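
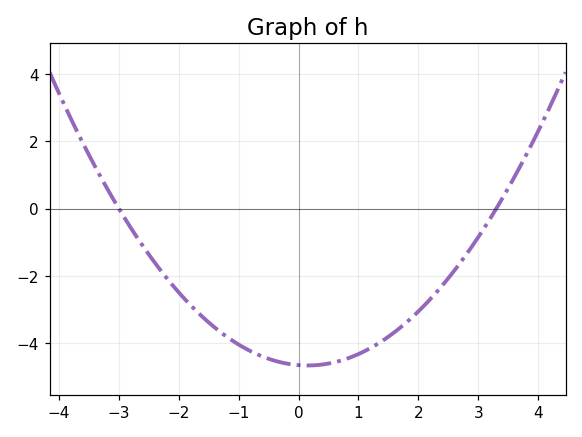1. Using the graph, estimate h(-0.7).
-4.32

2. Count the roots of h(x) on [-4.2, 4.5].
2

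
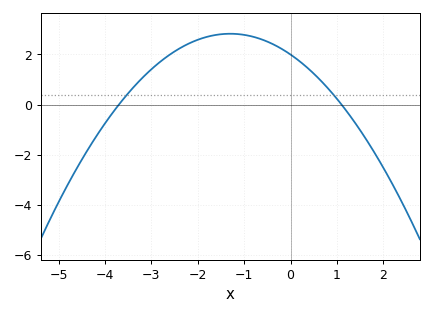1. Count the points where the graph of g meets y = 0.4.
2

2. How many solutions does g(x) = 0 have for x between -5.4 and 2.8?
2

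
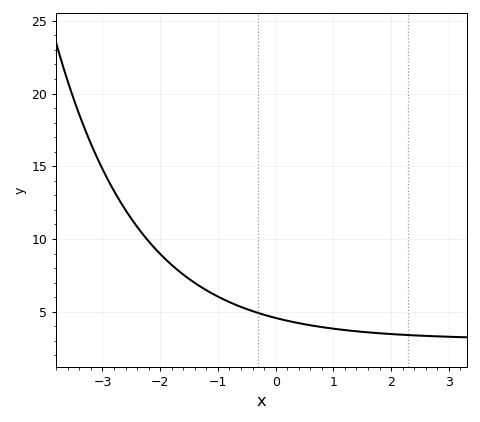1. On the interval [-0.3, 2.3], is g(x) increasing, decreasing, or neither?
decreasing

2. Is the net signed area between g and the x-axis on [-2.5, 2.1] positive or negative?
positive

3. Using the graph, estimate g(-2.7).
12.5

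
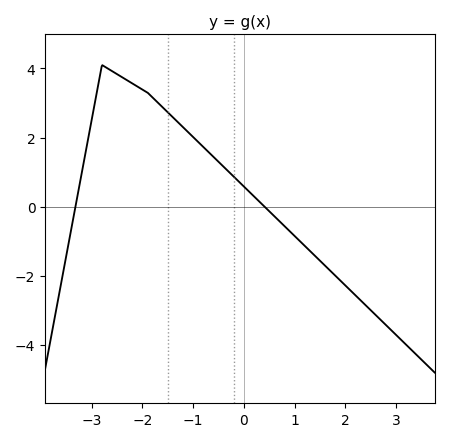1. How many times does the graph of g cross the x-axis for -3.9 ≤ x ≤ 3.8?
2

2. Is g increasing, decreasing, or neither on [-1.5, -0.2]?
decreasing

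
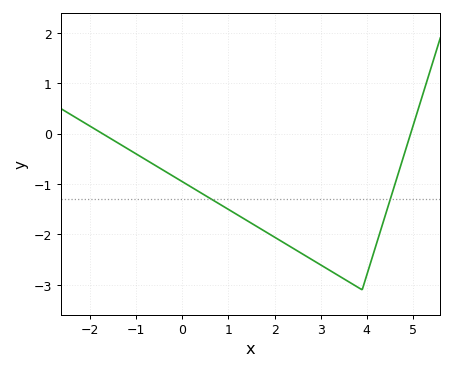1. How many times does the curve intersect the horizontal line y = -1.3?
2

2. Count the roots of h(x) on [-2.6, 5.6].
2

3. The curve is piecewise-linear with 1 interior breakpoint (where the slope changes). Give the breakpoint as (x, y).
(3.9, -3.1)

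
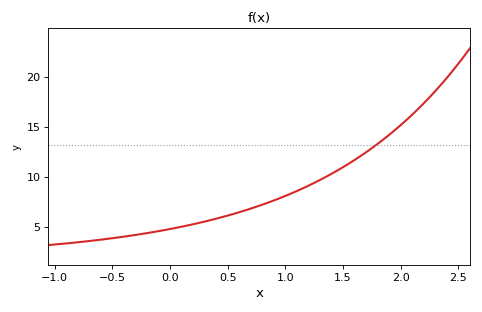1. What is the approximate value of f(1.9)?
14.2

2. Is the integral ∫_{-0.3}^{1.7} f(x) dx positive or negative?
positive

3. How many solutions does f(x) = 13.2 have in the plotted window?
1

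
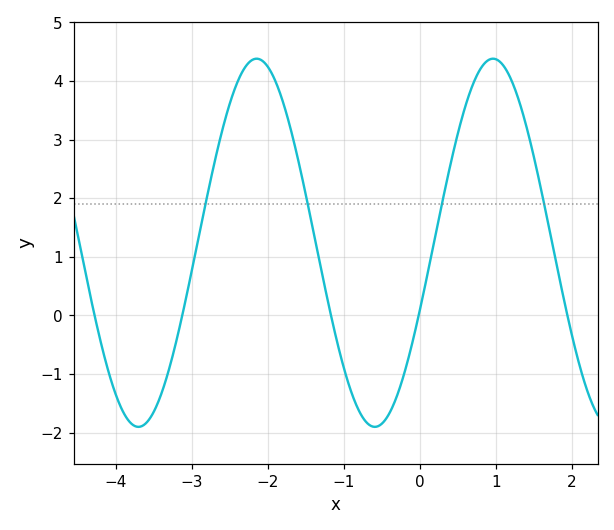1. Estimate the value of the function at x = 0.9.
4.4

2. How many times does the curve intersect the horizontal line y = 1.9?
4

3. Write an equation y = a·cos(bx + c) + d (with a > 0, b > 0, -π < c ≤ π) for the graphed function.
y = 3.14cos(2x - 1.9) + 1.24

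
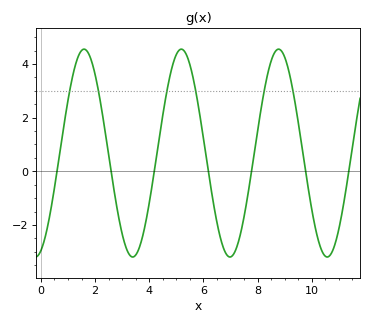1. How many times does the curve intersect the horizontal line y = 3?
6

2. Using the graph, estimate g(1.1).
3.2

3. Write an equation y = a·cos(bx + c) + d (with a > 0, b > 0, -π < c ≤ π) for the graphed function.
y = 3.87cos(1.8x - 2.8) + 0.68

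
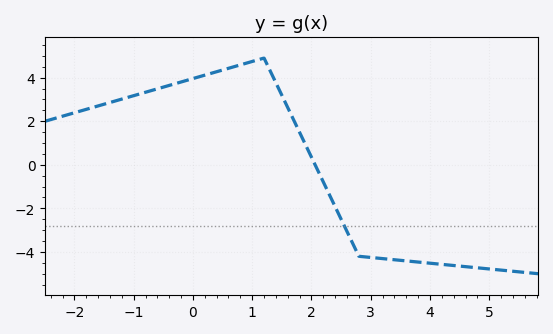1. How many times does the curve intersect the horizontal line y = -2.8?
1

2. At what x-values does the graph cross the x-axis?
2.06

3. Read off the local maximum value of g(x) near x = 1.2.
4.9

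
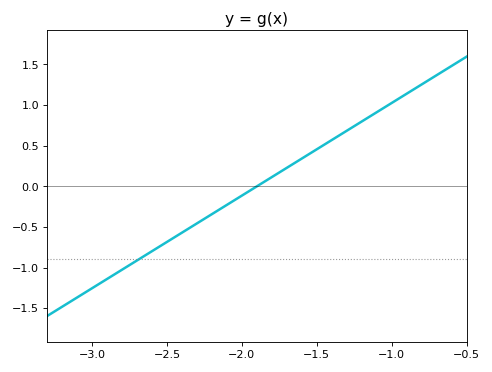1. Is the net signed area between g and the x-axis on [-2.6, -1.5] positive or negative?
negative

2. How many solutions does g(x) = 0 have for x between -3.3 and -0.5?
1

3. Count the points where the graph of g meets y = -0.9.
1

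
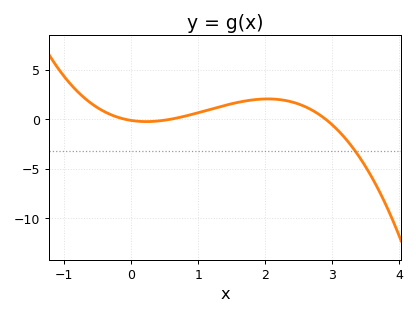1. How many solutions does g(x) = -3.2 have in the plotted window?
1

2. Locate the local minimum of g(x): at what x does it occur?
0.2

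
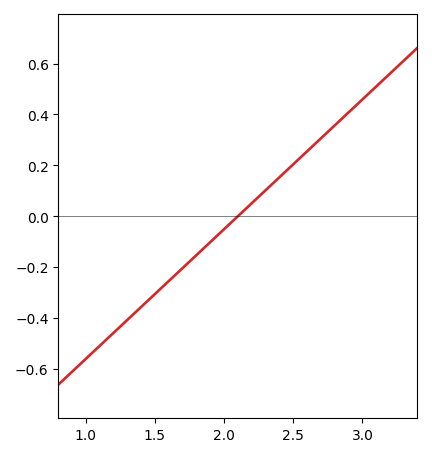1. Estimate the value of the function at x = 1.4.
-0.36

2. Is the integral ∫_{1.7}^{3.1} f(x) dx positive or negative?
positive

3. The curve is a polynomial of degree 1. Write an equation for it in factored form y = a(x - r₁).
y = 0.51(x - 2.1)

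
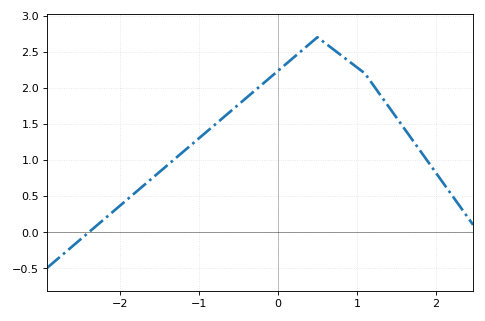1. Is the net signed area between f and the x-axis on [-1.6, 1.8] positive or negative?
positive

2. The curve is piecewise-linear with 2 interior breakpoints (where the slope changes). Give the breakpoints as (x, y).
(0.5, 2.7); (1.1, 2.2)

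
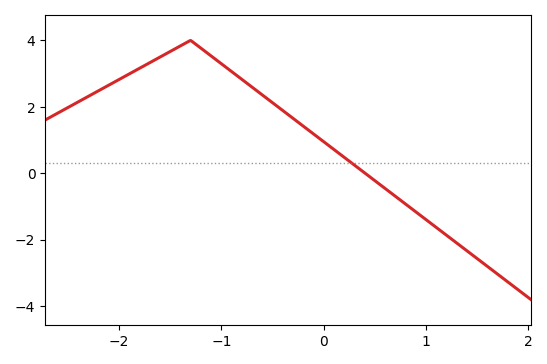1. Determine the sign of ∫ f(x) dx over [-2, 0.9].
positive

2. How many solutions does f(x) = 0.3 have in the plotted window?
1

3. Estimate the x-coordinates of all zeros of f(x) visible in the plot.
0.4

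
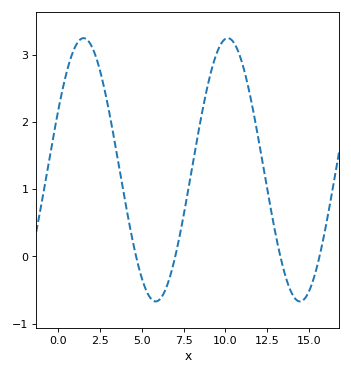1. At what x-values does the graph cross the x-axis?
4.5, 7, 13.5, 15.5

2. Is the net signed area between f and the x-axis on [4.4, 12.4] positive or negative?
positive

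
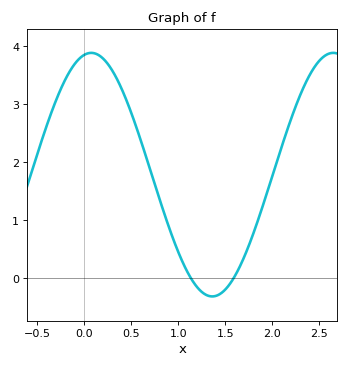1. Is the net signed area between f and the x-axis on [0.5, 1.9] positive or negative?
positive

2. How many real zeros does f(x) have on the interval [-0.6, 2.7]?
2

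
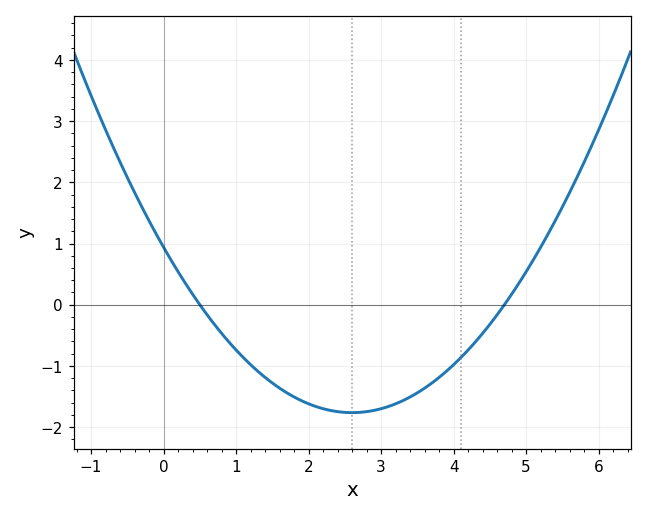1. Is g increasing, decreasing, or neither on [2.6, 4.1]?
increasing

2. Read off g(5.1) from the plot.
0.7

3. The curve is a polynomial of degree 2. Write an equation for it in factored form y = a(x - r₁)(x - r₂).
y = 0.4(x - 0.5)(x - 4.7)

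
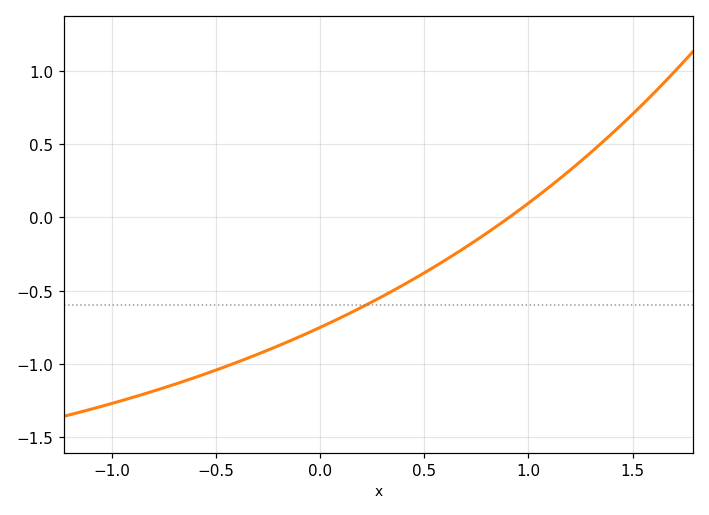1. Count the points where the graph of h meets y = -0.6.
1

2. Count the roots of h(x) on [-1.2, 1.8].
1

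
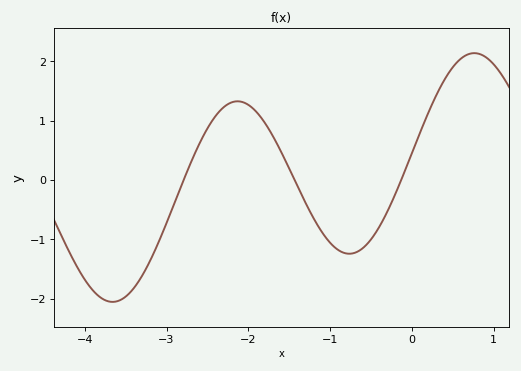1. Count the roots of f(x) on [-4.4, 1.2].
3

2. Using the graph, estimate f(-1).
-1.05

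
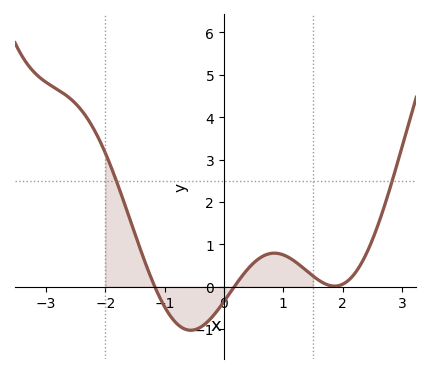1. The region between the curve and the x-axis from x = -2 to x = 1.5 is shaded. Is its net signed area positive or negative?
positive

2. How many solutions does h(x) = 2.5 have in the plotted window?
2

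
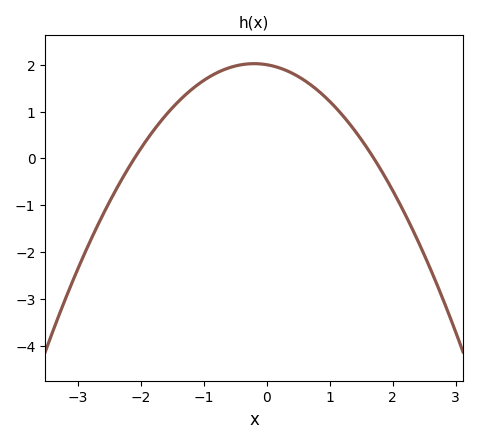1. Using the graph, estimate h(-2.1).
0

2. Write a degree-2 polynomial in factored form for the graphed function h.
y = -0.56(x + 2.1)(x - 1.7)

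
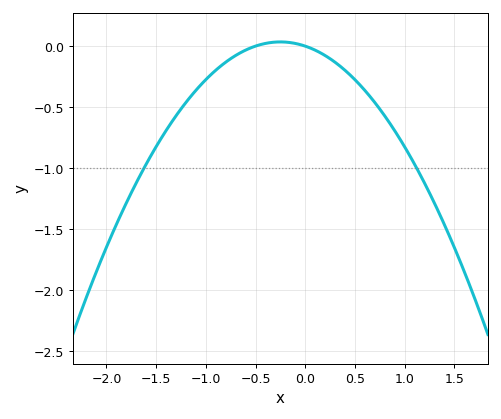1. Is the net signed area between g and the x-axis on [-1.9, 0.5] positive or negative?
negative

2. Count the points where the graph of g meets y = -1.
2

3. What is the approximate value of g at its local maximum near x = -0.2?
0.05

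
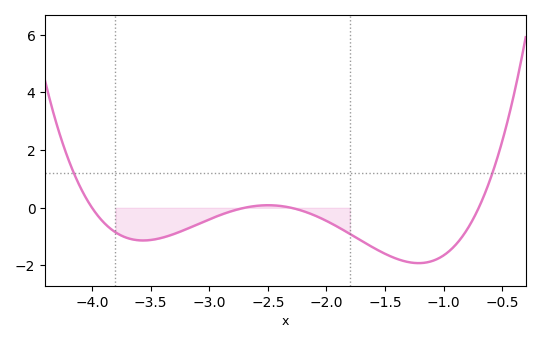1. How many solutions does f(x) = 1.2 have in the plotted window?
2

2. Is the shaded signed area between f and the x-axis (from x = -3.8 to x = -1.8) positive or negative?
negative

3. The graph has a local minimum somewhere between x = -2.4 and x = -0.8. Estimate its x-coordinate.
-1.2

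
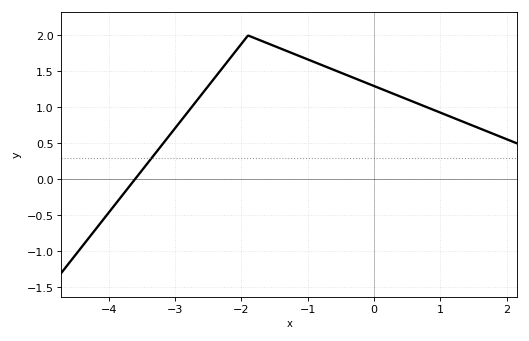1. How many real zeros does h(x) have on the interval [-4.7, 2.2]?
1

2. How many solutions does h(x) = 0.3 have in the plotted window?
1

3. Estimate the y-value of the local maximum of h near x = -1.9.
2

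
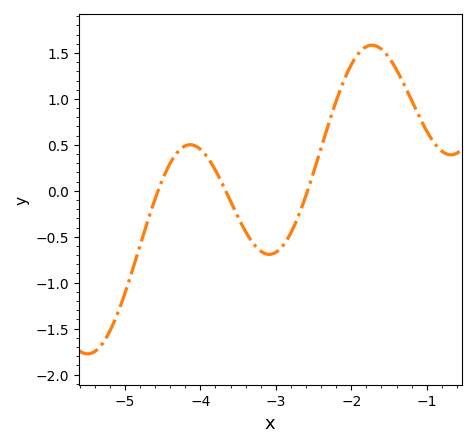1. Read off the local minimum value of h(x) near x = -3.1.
-0.692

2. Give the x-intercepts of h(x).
-4.56, -3.66, -2.58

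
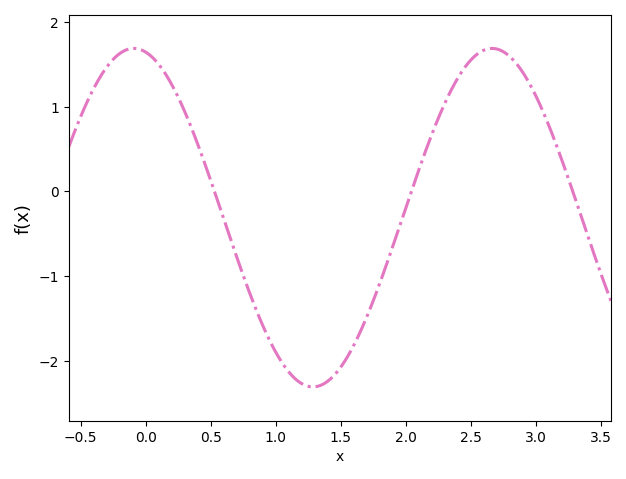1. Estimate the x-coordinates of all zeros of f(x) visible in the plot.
0.529, 2.04, 3.28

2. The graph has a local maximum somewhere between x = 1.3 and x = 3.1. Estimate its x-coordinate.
2.66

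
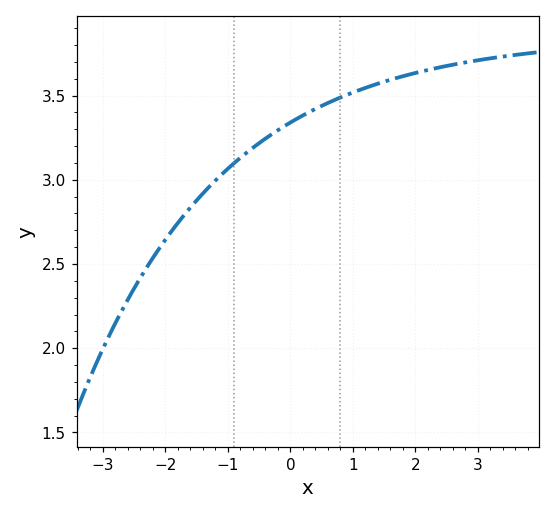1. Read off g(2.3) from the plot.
3.65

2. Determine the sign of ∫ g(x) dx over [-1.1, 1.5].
positive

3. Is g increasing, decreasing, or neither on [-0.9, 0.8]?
increasing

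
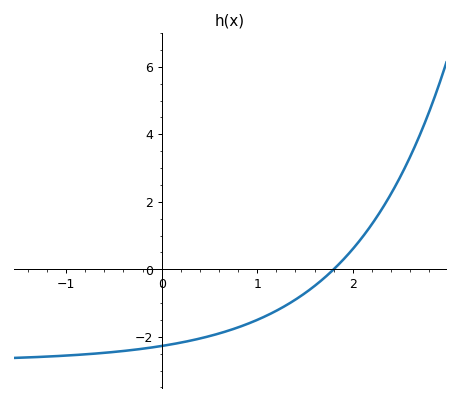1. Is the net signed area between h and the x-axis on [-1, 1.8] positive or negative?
negative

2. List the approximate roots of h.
1.8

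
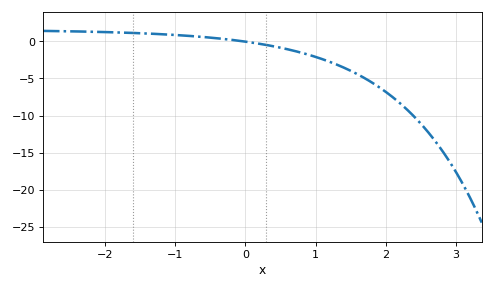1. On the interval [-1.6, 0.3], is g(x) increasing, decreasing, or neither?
decreasing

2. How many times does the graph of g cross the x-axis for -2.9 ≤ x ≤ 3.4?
1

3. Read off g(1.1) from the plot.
-2.5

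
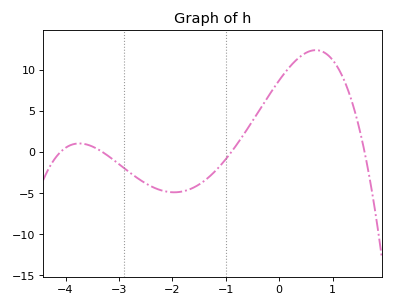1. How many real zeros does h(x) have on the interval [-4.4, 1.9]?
4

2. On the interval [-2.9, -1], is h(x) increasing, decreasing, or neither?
neither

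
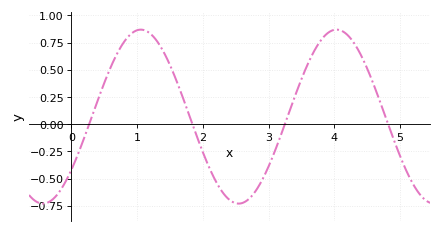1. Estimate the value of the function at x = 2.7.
-0.68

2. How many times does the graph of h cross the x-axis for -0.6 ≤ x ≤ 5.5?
4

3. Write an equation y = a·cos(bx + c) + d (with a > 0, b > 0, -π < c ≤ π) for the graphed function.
y = 0.8cos(2.1x - 2.2) + 0.07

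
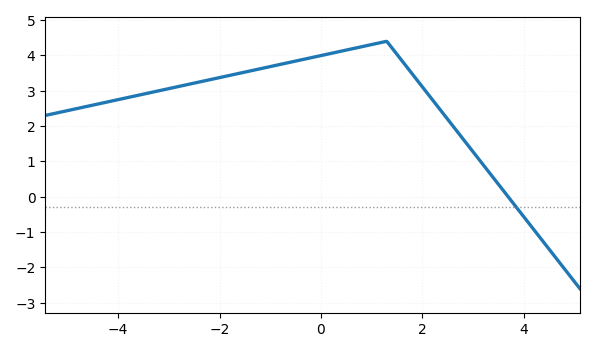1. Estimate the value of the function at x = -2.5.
3.22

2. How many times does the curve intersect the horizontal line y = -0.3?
1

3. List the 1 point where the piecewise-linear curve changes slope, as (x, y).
(1.3, 4.4)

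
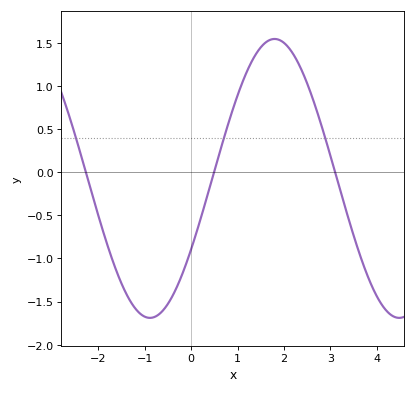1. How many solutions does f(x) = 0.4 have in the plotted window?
3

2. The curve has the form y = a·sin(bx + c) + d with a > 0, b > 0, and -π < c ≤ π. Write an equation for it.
y = 1.62sin(1.2x - 0.53) - 0.07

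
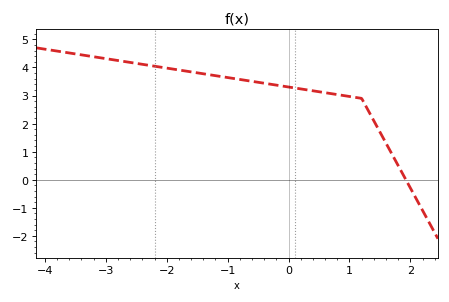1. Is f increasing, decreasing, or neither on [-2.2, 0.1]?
decreasing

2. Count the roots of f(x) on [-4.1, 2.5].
1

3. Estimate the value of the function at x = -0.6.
3.5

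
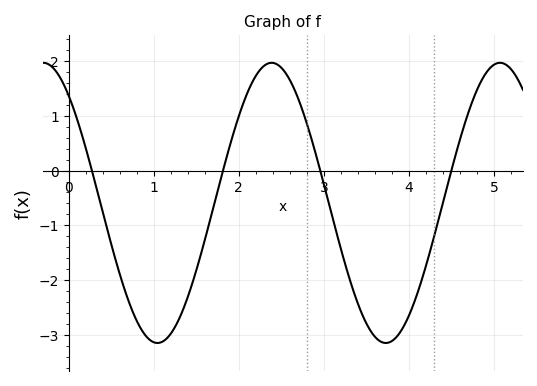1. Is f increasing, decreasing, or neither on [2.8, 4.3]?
neither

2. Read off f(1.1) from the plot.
-3.13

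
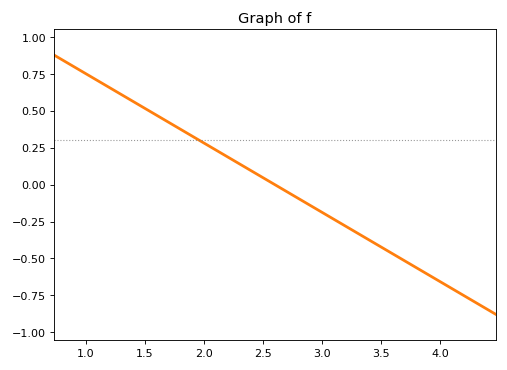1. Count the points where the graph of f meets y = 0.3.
1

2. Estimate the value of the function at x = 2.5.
0.05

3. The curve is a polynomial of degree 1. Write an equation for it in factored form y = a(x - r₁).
y = -0.47(x - 2.6)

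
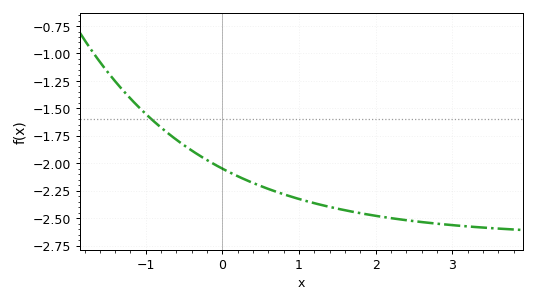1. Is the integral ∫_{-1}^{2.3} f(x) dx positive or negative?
negative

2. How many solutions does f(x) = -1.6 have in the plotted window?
1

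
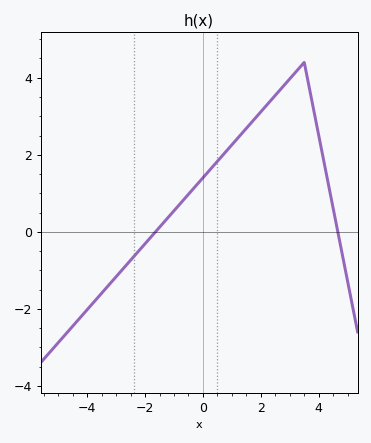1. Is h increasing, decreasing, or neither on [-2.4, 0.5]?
increasing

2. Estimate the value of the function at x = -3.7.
-1.77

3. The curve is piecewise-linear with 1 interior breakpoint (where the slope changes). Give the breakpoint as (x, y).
(3.5, 4.4)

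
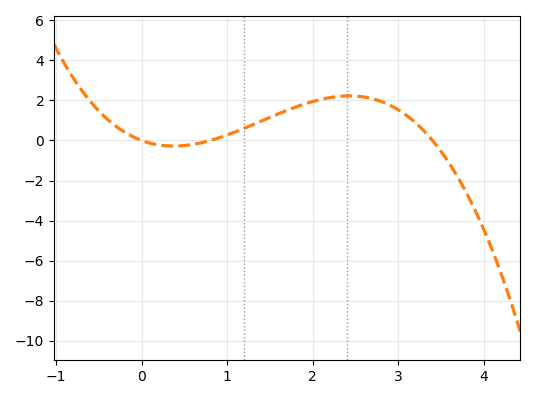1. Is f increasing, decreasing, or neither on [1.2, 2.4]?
increasing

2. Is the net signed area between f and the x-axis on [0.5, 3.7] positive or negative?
positive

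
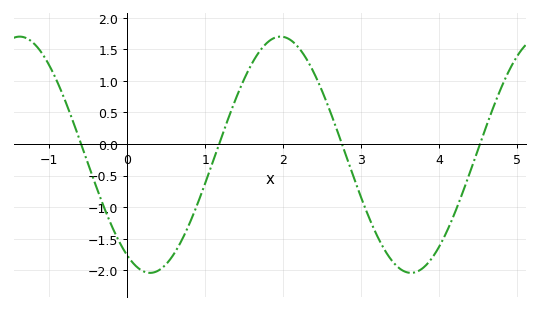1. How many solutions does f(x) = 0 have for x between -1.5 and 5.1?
4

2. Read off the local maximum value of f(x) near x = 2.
1.7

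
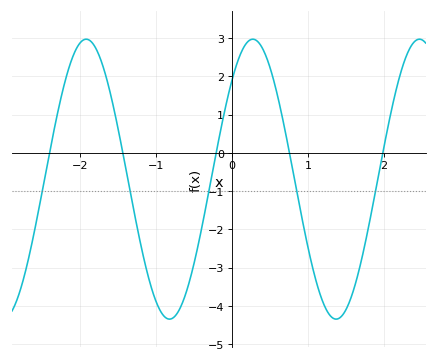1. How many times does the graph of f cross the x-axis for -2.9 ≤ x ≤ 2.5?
5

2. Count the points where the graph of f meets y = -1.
5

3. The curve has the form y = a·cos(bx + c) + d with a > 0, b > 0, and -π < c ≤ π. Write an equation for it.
y = 3.66cos(2.87x - 0.792) - 0.69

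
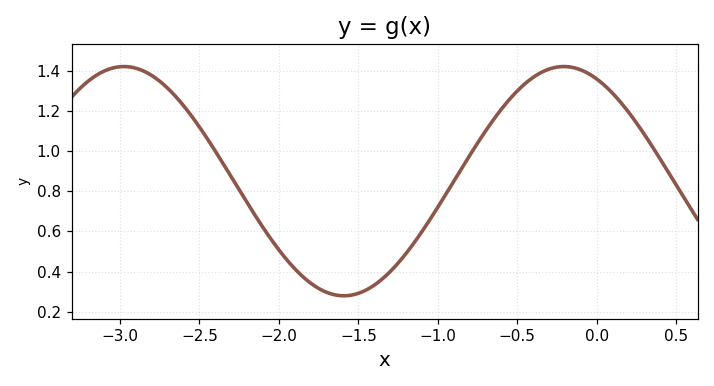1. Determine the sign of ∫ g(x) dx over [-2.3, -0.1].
positive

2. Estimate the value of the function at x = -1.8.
0.343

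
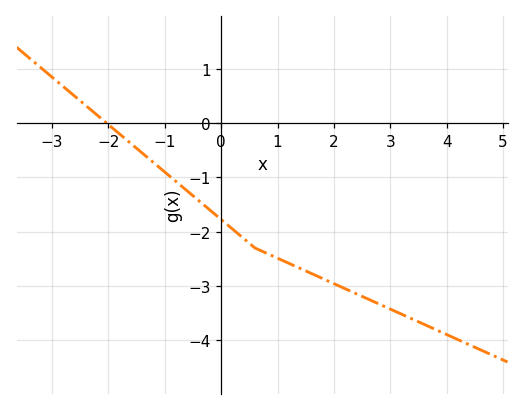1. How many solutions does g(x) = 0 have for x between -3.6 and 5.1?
1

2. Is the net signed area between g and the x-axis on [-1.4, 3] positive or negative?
negative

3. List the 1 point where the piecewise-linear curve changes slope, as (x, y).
(0.6, -2.3)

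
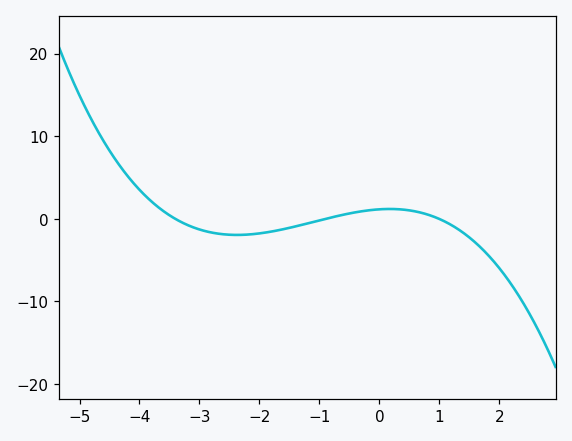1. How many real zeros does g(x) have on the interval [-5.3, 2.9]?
3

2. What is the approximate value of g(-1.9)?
-1.65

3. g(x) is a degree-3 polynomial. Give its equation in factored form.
y = -0.38(x + 3.4)(x + 0.9)(x - 1)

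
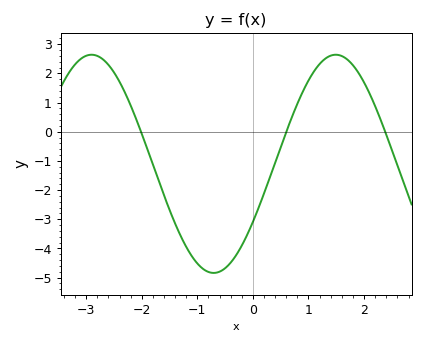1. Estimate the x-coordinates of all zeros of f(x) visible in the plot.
-2.01, 0.601, 2.38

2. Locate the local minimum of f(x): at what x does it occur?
-0.705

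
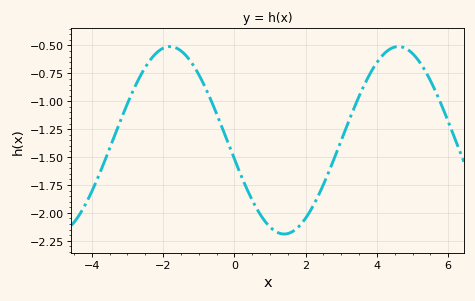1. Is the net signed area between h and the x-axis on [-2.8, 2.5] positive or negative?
negative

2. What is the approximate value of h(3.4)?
-1.04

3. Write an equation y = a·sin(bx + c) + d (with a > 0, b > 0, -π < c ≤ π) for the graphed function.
y = 0.84sin(0.98x - 2.9) - 1.35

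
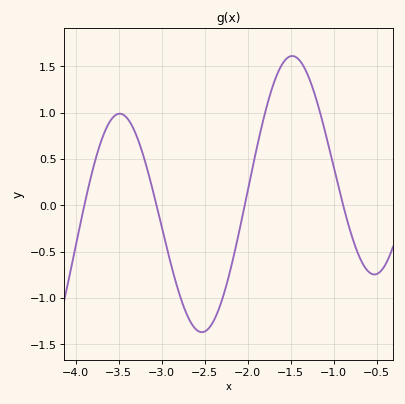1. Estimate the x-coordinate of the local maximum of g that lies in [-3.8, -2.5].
-3.5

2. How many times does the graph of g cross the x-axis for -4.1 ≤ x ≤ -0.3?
4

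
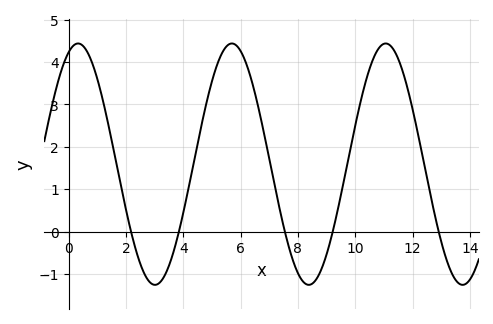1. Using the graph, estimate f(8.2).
-1.2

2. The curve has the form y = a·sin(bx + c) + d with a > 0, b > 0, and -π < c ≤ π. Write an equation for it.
y = 2.85sin(1.17x + 1.19) + 1.59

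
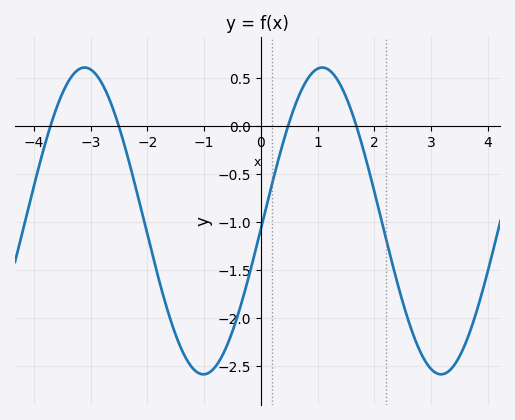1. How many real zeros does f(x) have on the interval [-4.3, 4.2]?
4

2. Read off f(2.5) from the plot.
-1.85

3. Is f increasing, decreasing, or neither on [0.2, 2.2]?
neither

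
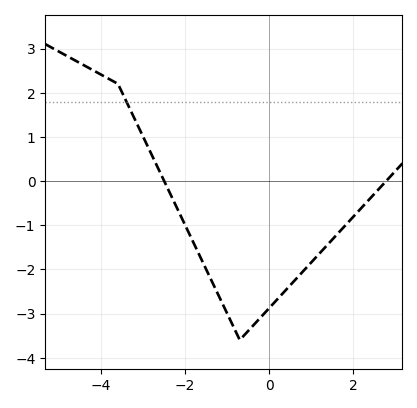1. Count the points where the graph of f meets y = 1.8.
1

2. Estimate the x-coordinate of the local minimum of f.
-0.697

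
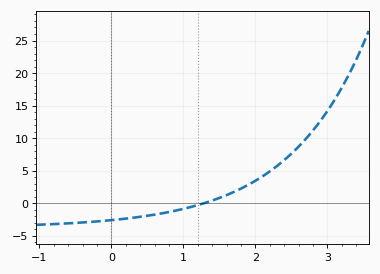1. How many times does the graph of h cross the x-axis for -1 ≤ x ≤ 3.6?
1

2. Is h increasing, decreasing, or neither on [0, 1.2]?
increasing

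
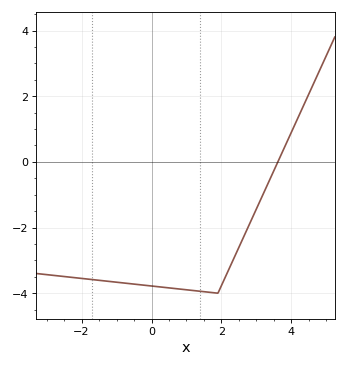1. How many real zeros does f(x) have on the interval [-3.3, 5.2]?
1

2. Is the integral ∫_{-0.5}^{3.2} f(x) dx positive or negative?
negative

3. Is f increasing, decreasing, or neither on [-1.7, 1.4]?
decreasing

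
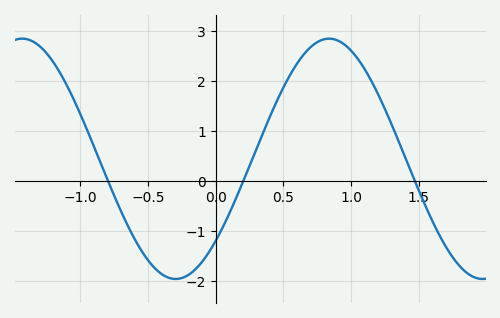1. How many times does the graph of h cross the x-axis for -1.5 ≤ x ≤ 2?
3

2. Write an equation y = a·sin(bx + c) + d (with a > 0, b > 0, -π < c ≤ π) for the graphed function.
y = 2.4sin(2.77x - 0.75) + 0.44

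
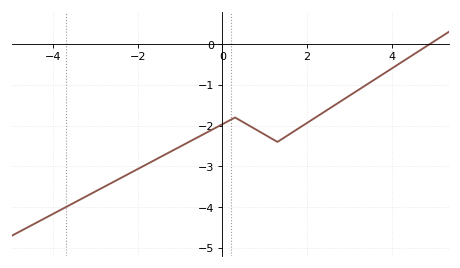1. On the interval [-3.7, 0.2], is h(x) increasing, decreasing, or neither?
increasing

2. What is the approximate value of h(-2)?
-3.1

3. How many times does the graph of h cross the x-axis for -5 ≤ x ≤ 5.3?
1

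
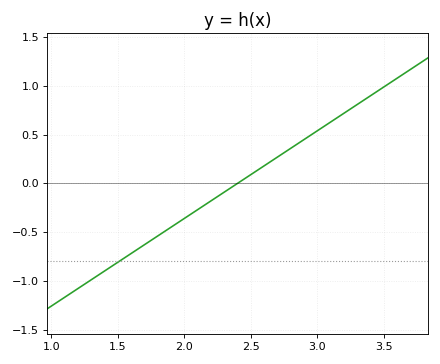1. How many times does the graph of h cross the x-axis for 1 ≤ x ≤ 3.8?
1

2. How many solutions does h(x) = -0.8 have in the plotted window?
1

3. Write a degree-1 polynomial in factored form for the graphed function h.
y = 0.9(x - 2.4)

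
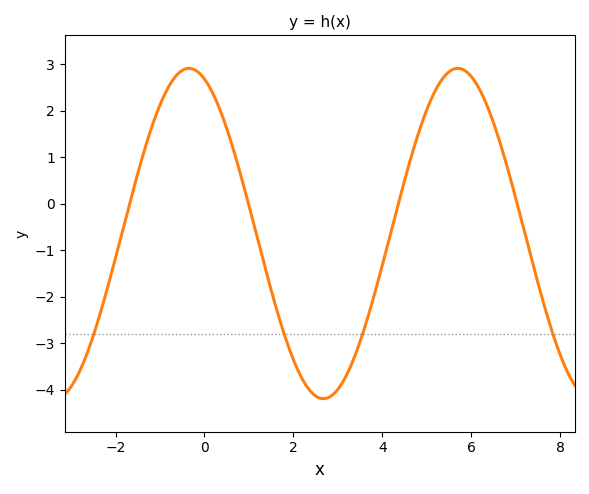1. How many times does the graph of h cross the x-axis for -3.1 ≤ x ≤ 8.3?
4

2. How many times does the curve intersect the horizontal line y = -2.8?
4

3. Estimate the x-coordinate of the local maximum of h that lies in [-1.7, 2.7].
-0.349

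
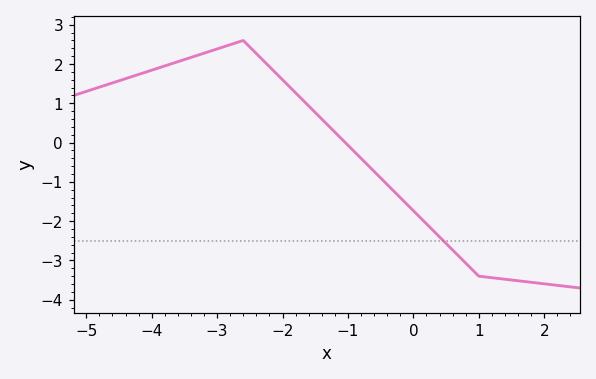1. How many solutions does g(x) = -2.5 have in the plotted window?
1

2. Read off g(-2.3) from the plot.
2.1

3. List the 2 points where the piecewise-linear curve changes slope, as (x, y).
(-2.6, 2.6); (1, -3.4)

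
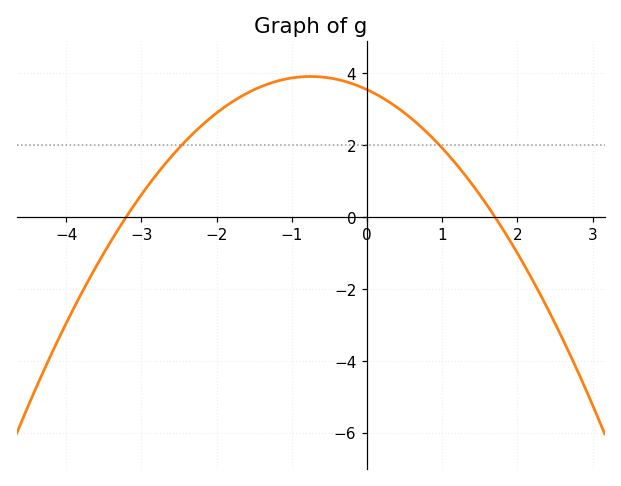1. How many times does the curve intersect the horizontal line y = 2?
2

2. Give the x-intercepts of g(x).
-3.2, 1.6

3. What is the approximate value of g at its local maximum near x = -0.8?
4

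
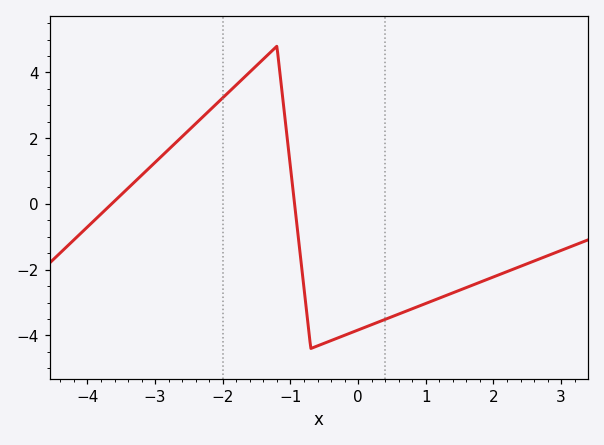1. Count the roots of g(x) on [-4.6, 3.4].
2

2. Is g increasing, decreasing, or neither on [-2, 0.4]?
neither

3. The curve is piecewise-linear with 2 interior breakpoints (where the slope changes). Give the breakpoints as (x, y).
(-1.2, 4.8); (-0.7, -4.4)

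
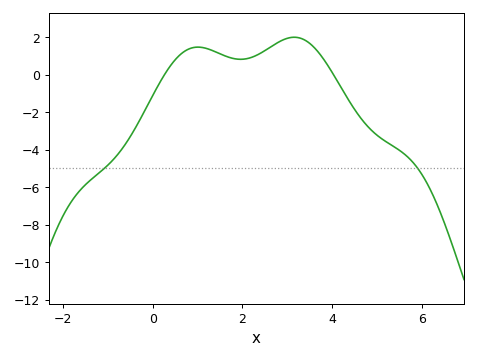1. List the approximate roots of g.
0.264, 4.03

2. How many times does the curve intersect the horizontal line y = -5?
2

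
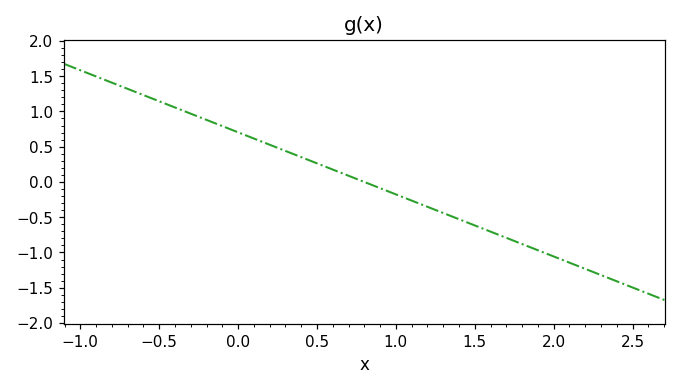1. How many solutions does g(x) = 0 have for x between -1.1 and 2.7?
1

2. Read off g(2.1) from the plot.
-1.15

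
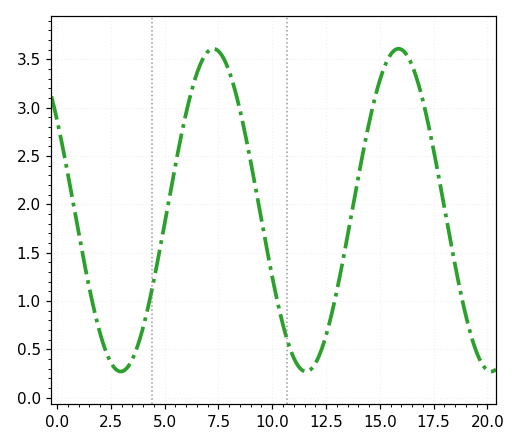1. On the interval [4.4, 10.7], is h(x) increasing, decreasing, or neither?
neither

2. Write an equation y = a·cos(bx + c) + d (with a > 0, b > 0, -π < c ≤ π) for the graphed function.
y = 1.67cos(0.73x + 0.98) + 1.94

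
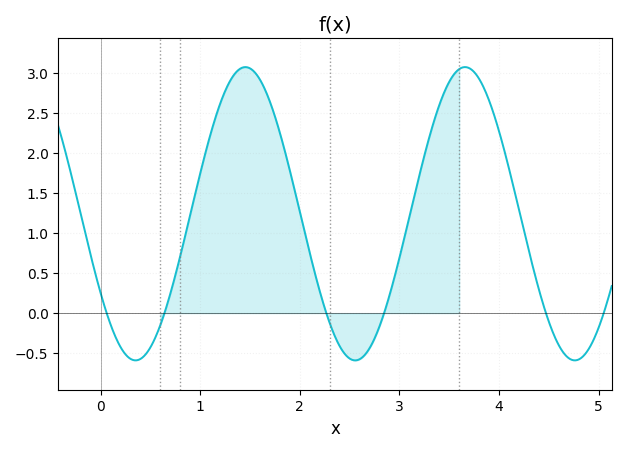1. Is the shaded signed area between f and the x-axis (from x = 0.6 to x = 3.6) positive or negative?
positive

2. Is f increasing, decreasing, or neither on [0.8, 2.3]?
neither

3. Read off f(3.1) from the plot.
1.2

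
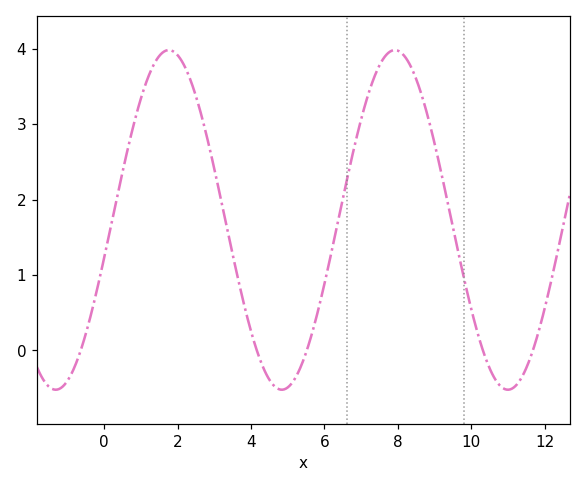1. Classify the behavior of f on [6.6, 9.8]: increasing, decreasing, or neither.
neither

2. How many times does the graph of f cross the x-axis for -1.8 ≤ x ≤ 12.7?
5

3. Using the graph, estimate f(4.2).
-0.061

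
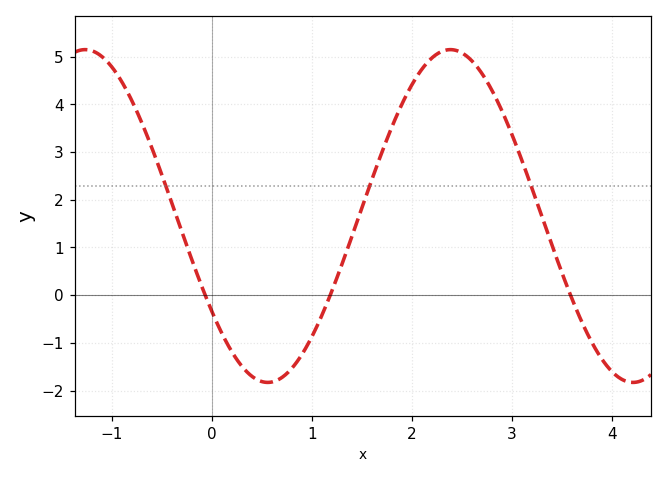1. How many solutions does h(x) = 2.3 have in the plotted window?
3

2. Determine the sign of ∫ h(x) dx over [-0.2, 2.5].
positive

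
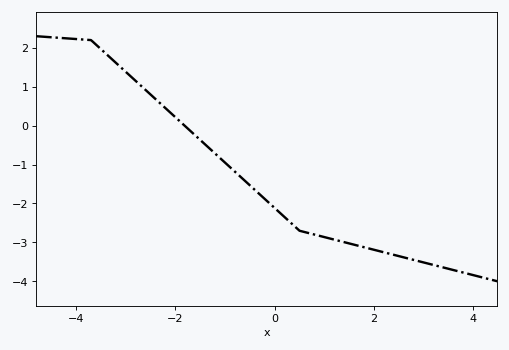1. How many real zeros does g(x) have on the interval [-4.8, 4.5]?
1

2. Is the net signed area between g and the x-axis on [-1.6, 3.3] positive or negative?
negative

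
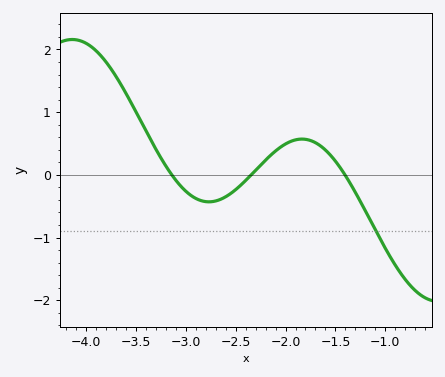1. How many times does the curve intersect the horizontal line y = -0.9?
1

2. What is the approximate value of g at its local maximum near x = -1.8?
0.6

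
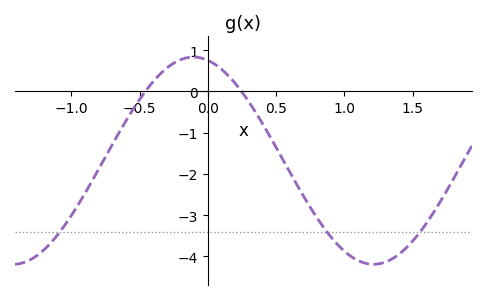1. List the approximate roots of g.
-0.45, 0.25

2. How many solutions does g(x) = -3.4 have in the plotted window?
3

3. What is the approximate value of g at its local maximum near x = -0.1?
0.8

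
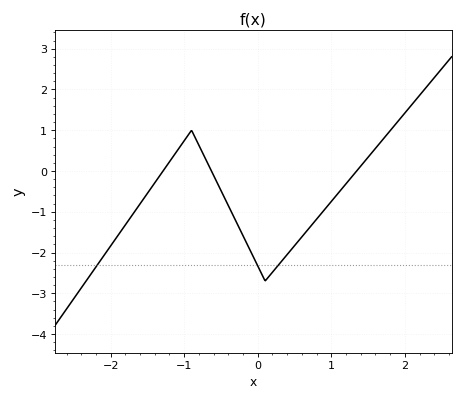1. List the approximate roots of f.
-1.29, -0.63, 1.34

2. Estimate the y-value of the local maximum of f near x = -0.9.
0.996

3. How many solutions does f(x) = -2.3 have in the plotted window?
3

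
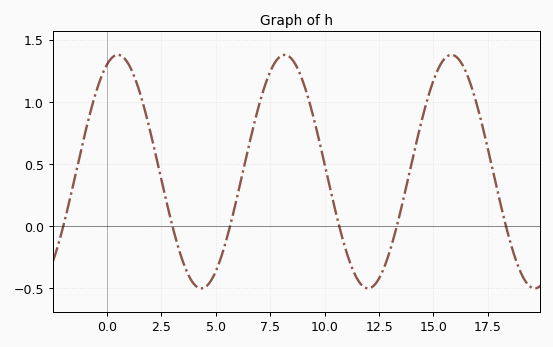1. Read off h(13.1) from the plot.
-0.138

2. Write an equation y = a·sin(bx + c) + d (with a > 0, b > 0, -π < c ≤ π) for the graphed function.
y = 0.94sin(0.82x + 1.16) + 0.44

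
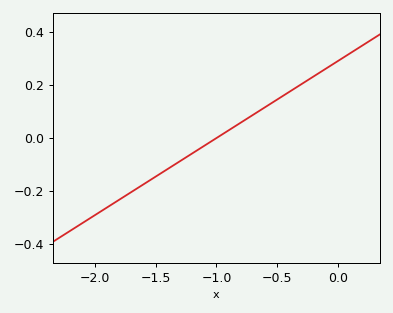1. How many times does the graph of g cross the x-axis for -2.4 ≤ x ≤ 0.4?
1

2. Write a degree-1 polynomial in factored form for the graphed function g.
y = 0.29(x + 1)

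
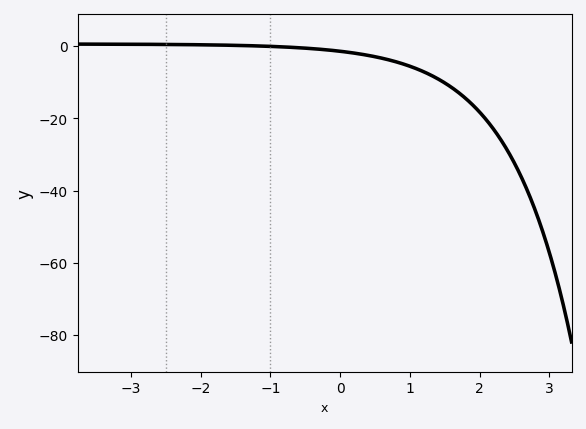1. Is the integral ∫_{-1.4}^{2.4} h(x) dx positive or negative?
negative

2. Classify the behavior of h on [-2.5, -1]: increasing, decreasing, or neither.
decreasing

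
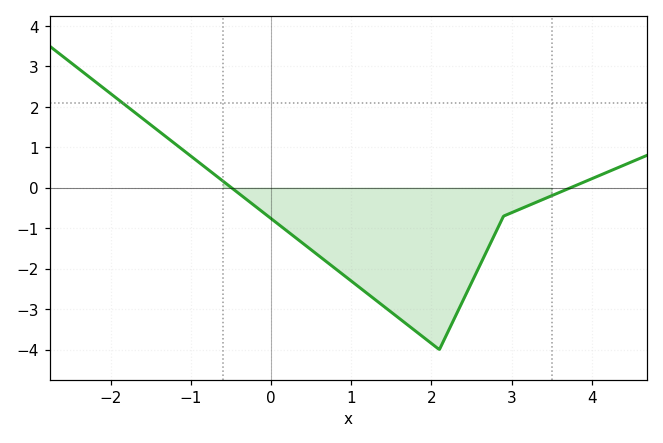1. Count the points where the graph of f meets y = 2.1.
1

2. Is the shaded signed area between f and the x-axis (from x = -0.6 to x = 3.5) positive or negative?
negative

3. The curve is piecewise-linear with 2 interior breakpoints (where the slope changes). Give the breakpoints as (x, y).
(2.1, -4); (2.9, -0.7)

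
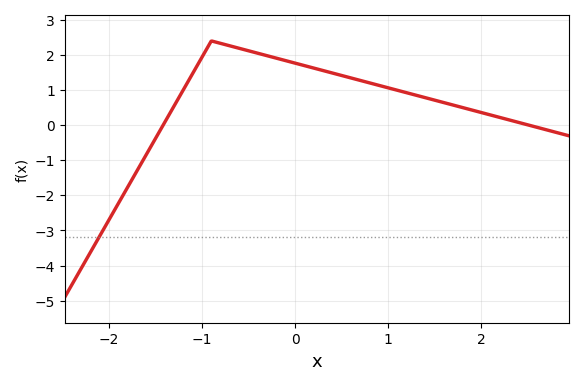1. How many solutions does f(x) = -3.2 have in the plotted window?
1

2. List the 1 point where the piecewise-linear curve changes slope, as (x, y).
(-0.9, 2.4)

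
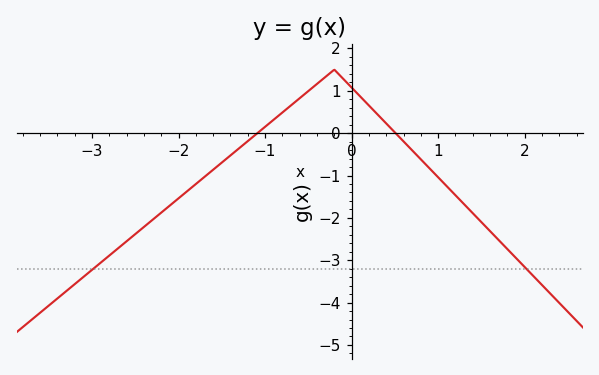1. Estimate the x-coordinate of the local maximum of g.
-0.2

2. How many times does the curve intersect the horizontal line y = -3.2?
2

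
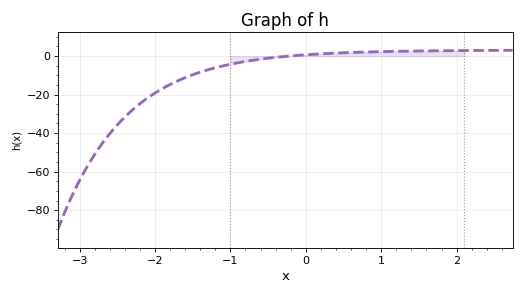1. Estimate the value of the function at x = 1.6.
2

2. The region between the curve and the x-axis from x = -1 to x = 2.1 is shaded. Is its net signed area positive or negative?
positive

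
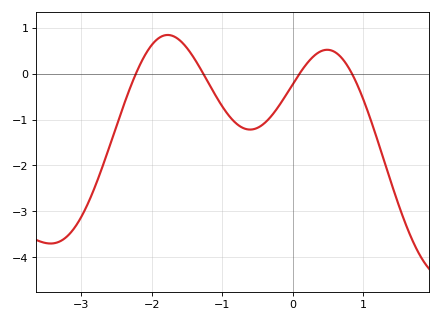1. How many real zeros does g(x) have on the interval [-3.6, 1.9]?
4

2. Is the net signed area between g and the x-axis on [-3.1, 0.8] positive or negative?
negative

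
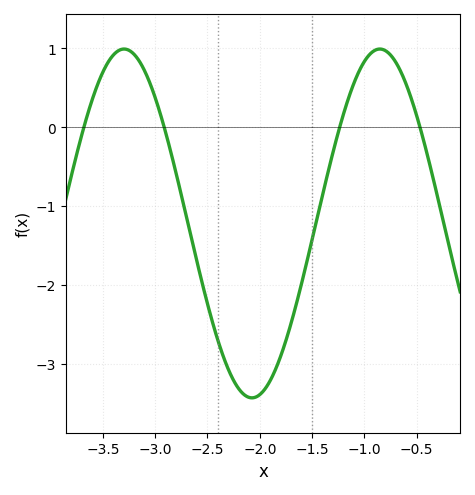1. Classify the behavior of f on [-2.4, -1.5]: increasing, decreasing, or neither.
neither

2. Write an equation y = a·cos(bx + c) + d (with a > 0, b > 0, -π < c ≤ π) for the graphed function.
y = 2.21cos(2.6x + 2.2) - 1.22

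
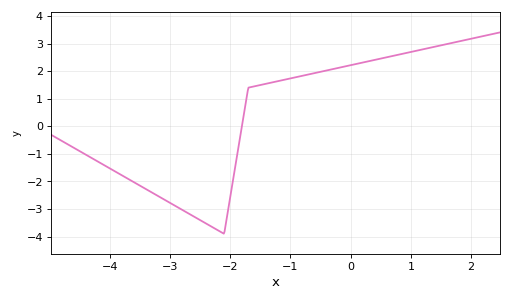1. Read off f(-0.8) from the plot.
1.83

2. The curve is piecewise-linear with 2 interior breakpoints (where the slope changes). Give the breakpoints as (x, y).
(-2.1, -3.9); (-1.7, 1.4)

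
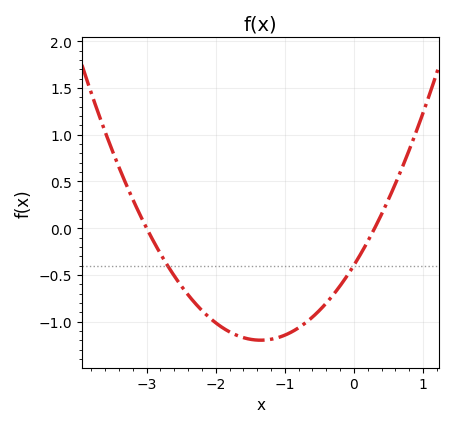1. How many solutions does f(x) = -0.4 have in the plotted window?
2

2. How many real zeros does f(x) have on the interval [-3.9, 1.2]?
2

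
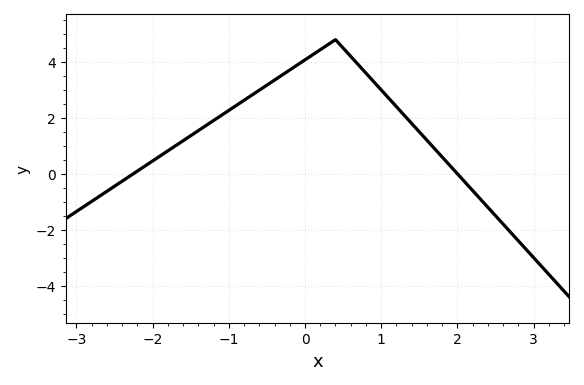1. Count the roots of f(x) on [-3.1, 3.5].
2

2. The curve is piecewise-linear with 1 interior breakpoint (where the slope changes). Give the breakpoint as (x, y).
(0.4, 4.8)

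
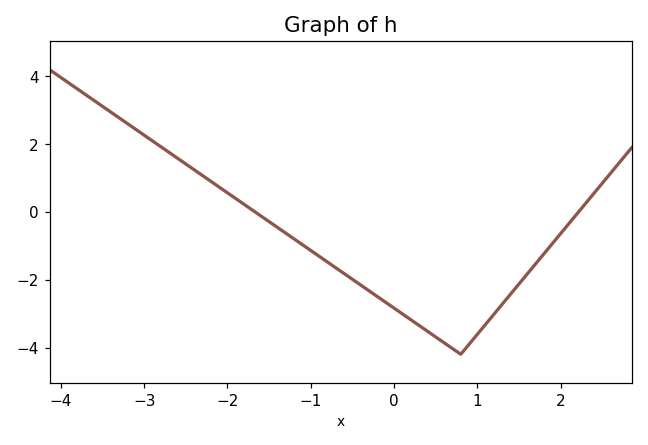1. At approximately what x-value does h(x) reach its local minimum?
0.801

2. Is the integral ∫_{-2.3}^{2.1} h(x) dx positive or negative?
negative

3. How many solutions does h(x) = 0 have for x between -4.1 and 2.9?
2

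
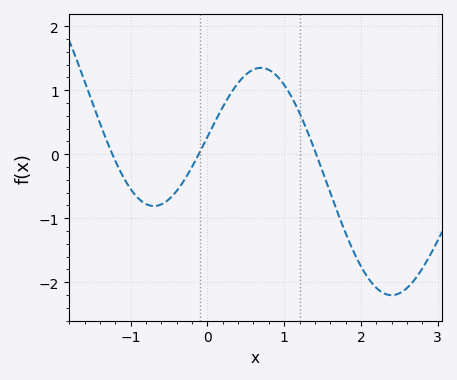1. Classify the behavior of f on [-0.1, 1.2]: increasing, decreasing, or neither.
neither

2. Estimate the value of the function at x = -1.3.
0.2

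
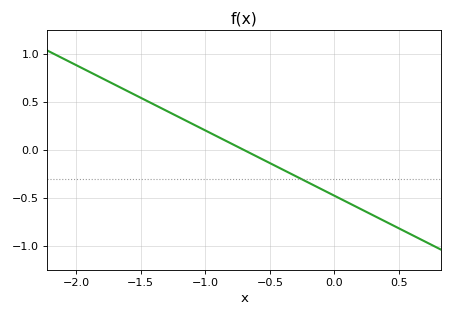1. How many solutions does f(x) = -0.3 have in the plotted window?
1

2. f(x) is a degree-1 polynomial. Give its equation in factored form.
y = -0.68(x + 0.7)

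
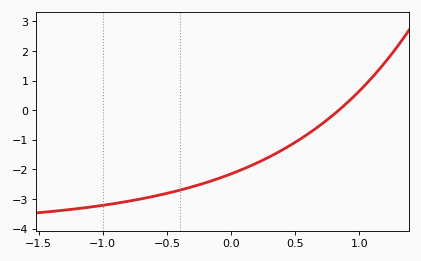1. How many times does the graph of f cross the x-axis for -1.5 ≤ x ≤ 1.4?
1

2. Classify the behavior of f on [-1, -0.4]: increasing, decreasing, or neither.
increasing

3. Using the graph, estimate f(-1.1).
-3.3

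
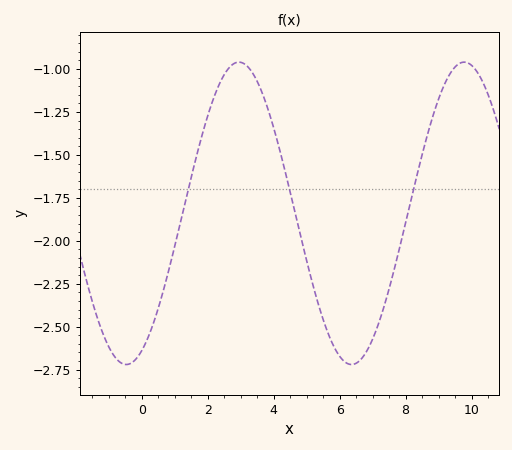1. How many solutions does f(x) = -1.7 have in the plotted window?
3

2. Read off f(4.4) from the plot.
-1.65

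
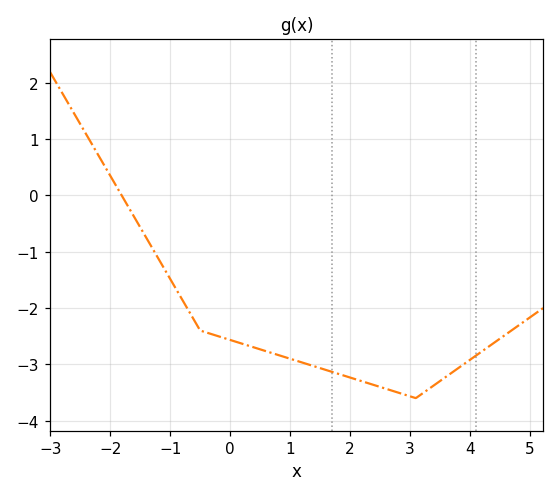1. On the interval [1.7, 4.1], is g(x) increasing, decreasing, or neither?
neither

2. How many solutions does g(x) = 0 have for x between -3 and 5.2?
1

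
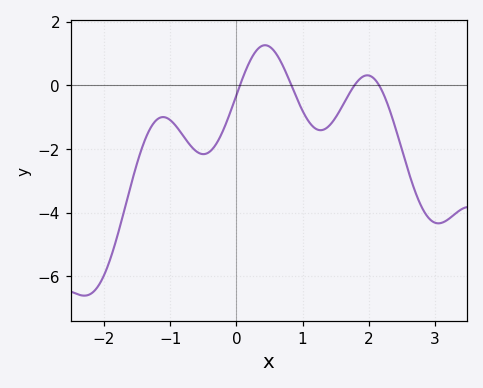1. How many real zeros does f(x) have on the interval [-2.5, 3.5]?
4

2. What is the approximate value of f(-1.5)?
-2.4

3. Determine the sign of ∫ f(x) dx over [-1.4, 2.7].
negative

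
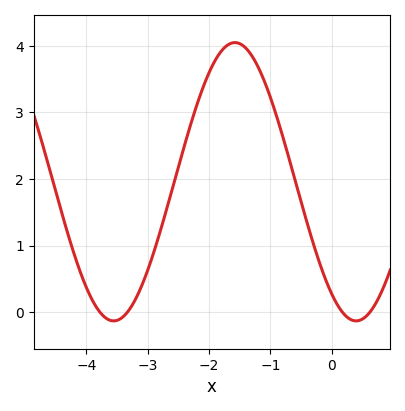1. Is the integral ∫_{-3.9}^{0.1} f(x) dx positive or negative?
positive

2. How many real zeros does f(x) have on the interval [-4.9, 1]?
4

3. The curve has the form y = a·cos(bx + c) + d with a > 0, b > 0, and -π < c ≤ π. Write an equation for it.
y = 2.09cos(1.59x + 2.51) + 1.96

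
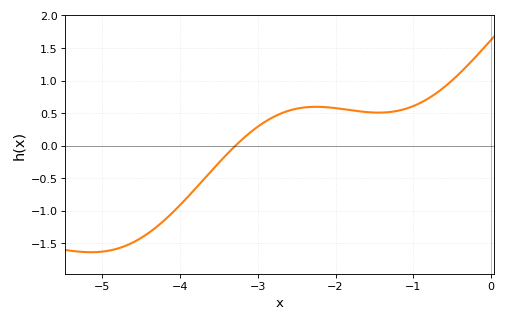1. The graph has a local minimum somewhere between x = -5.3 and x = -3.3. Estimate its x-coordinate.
-5.1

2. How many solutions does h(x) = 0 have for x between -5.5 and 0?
1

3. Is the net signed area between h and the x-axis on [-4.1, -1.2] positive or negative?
positive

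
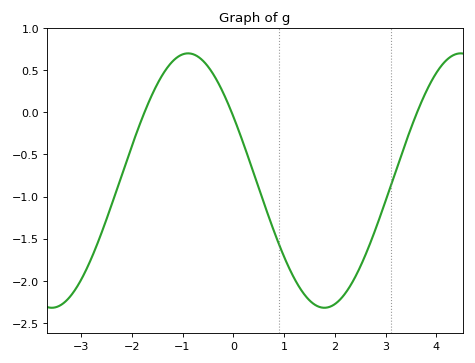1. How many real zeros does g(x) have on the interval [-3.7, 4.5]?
3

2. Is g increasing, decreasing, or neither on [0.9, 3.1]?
neither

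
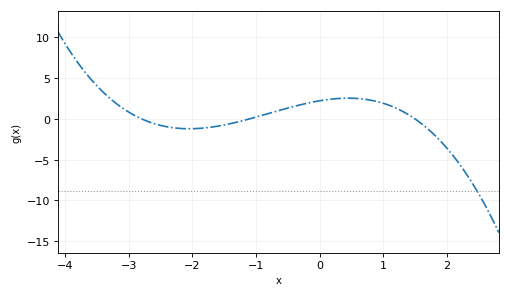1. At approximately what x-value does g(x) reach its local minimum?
-2.05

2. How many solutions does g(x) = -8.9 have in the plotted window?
1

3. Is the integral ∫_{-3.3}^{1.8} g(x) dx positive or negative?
positive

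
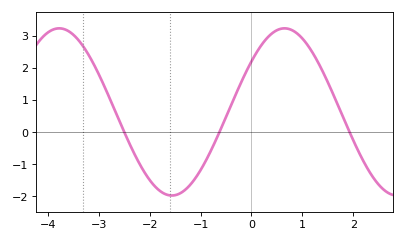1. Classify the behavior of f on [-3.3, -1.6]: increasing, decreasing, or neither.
decreasing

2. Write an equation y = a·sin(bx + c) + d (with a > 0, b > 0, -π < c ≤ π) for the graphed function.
y = 2.6sin(1.4x + 0.65) + 0.63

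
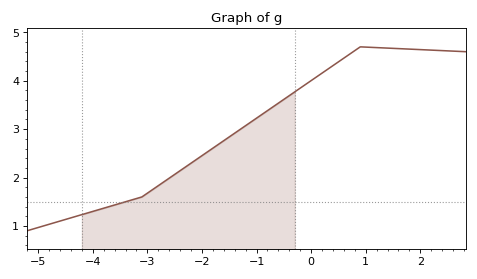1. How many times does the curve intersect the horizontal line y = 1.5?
1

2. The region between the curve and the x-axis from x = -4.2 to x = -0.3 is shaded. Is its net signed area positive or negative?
positive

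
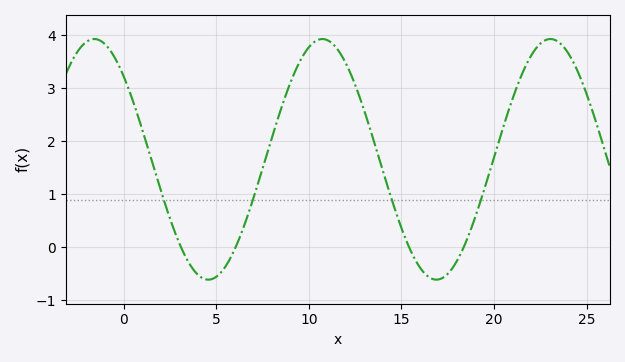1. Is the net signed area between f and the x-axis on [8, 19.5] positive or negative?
positive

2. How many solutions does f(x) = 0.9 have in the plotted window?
4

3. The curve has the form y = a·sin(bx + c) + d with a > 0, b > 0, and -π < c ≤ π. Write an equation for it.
y = 2.27sin(0.51x + 2.4) + 1.66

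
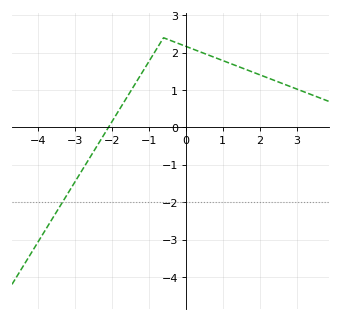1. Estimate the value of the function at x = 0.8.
1.87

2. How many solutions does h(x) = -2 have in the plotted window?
1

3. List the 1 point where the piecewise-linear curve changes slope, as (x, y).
(-0.6, 2.4)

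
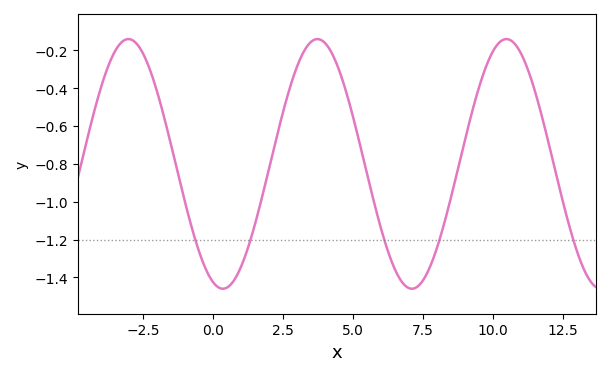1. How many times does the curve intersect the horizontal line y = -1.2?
5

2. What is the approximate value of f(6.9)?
-1.44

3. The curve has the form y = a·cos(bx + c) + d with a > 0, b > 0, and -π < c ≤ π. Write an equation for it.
y = 0.66cos(0.93x + 2.8) - 0.8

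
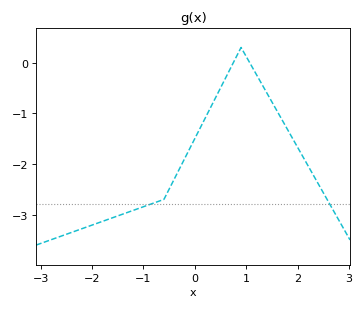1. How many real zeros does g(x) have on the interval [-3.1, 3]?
2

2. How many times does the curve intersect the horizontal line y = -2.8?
2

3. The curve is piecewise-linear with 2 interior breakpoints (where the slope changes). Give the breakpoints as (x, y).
(-0.6, -2.7); (0.9, 0.3)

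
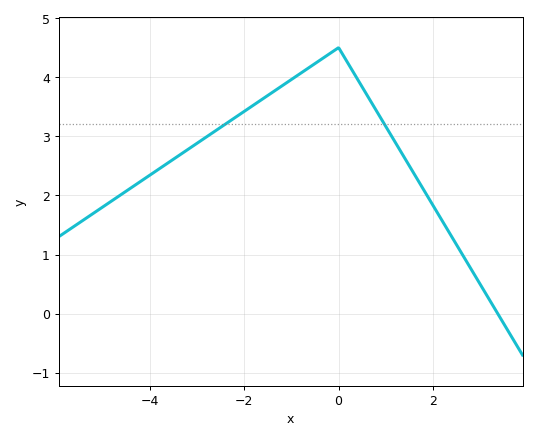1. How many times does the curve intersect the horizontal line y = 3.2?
2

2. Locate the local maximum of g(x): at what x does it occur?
0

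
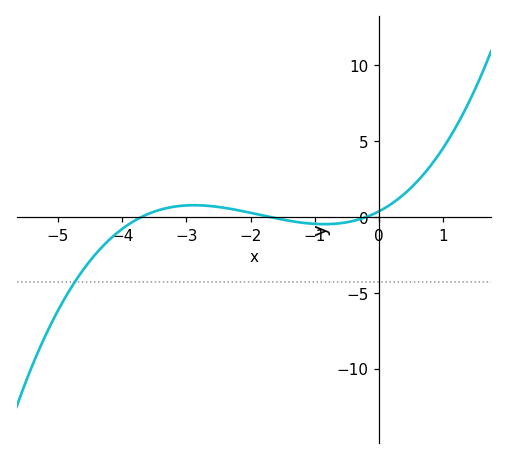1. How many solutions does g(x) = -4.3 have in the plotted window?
1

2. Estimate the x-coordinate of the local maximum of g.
-2.9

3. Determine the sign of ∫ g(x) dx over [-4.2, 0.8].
positive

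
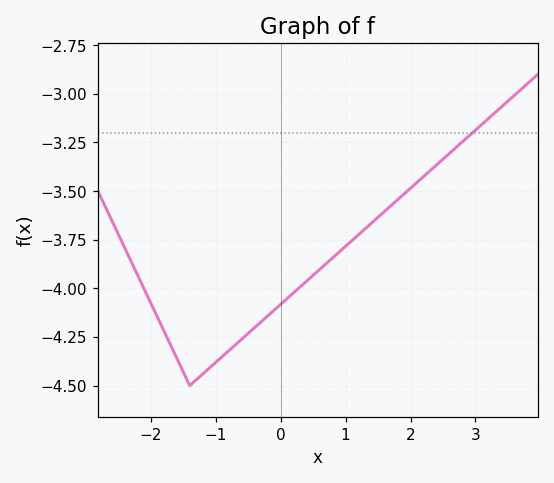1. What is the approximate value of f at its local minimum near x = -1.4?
-4.5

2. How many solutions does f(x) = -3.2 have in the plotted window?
1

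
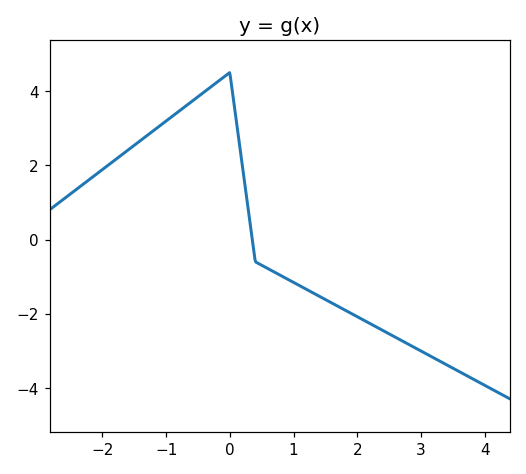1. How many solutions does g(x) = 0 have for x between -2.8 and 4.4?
1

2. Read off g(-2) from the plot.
1.8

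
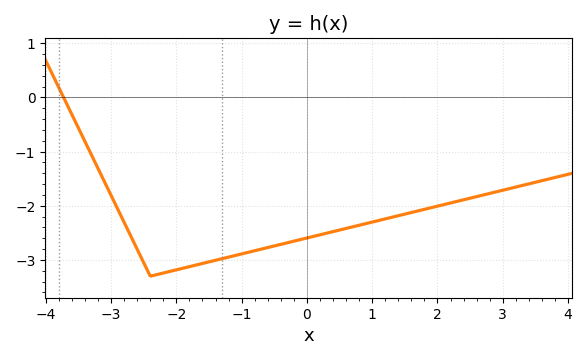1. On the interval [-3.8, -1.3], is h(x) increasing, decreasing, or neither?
neither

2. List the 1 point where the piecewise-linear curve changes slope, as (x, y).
(-2.4, -3.3)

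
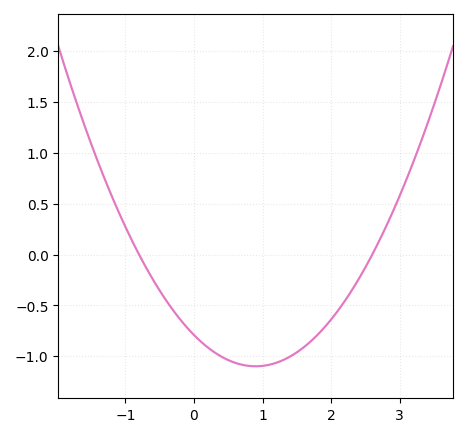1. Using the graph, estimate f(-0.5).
-0.35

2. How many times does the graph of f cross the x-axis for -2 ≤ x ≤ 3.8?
2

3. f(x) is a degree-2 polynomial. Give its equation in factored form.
y = 0.38(x + 0.8)(x - 2.6)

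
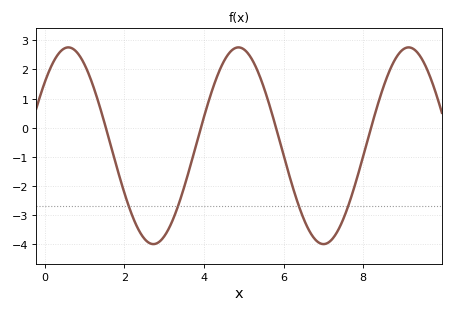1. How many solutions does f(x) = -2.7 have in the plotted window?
4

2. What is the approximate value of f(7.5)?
-3.1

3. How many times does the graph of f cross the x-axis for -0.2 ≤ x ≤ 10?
4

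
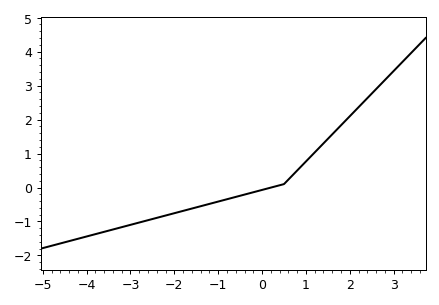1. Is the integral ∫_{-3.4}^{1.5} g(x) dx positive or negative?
negative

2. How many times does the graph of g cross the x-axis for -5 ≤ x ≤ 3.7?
1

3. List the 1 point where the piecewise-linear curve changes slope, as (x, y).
(0.5, 0.1)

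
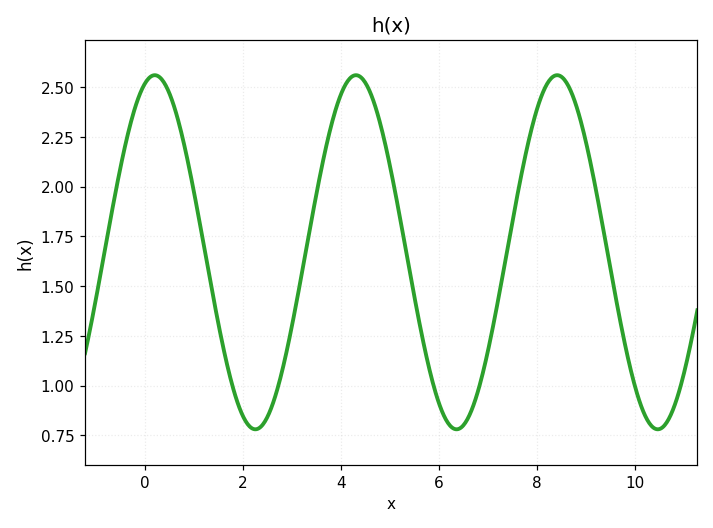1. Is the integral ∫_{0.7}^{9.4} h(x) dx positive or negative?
positive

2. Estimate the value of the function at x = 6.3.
0.8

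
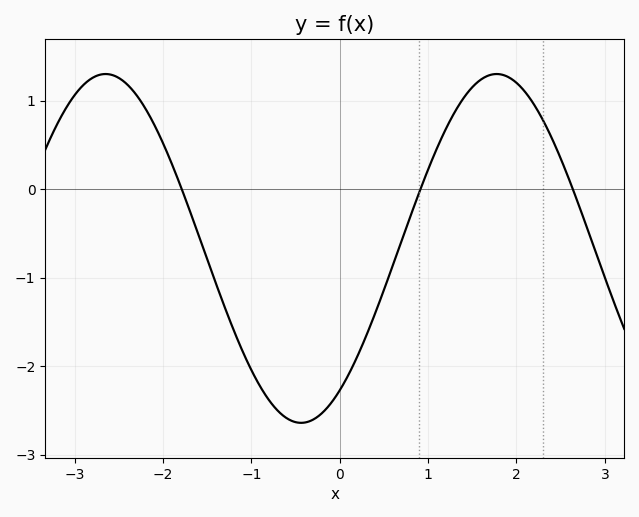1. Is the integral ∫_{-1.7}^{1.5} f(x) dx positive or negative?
negative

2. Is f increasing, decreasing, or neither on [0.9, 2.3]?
neither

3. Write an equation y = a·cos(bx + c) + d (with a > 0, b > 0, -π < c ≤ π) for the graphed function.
y = 1.97cos(1.42x - 2.52) - 0.67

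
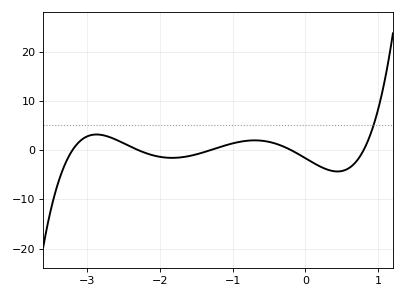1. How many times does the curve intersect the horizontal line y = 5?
1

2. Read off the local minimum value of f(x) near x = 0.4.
-4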